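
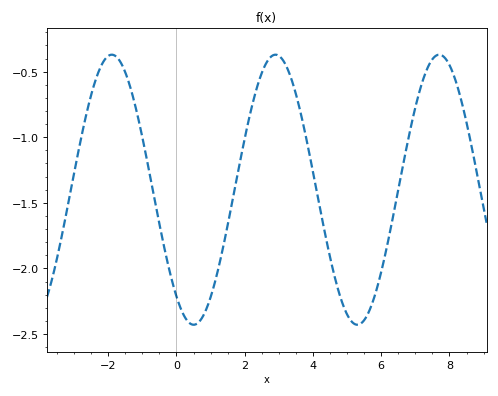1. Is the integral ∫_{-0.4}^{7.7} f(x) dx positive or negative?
negative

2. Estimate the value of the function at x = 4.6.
-2.05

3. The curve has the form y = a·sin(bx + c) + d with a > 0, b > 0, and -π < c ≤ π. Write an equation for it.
y = 1.03sin(1.3x - 2.2) - 1.4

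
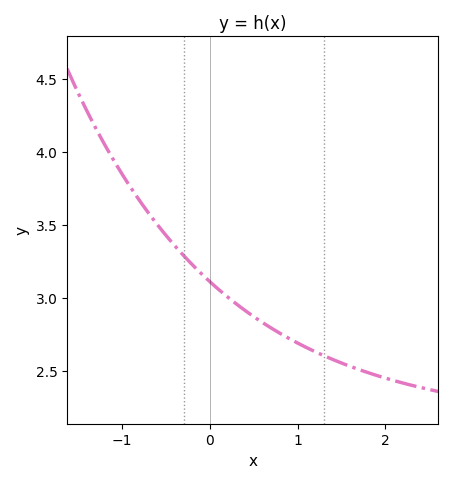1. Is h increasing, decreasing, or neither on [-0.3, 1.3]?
decreasing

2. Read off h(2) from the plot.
2.45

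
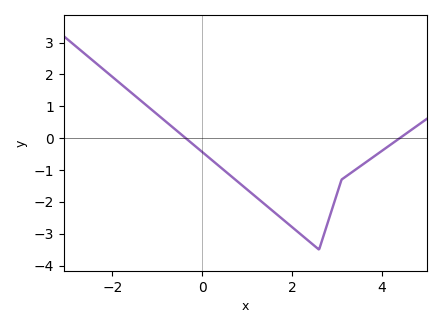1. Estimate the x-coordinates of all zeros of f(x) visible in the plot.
-0.369, 4.39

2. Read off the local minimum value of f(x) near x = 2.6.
-3.5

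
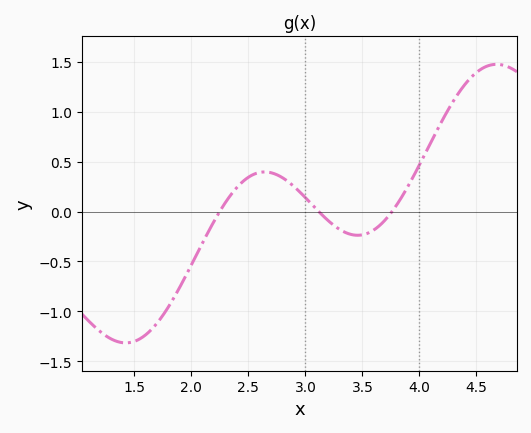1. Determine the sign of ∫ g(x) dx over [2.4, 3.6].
positive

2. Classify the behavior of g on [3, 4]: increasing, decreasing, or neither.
neither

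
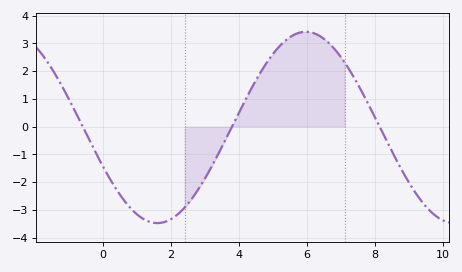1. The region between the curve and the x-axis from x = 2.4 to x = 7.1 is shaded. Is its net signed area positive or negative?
positive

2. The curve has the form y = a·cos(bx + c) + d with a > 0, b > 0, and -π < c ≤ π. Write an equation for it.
y = 3.45cos(0.72x + 1.99) - 0.03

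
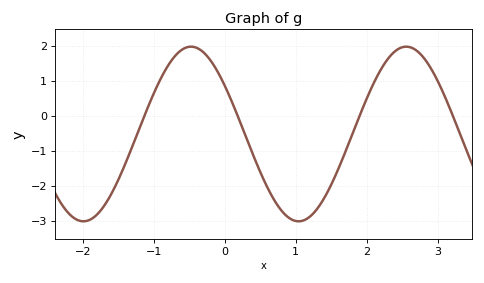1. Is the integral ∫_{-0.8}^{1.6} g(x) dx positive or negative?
negative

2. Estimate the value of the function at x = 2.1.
0.94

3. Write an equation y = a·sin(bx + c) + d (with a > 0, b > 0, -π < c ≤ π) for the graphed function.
y = 2.5sin(2.07x + 2.56) - 0.52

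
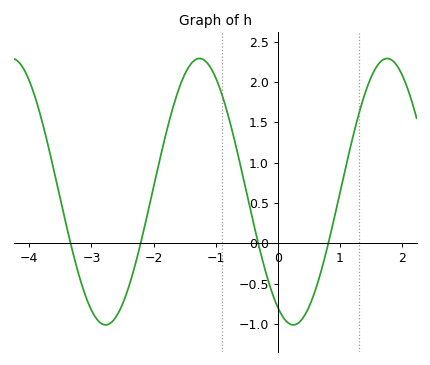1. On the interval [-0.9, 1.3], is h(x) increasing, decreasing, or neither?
neither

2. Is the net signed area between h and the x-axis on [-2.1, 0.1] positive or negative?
positive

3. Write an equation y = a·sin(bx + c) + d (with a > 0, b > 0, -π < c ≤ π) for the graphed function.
y = 1.65sin(2.1x - 2.1) + 0.64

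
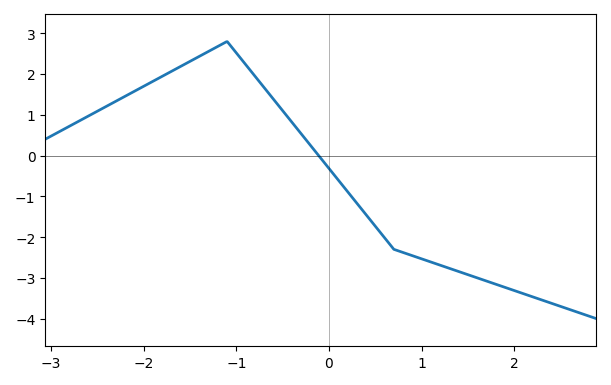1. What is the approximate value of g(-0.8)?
1.9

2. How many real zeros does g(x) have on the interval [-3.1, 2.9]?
1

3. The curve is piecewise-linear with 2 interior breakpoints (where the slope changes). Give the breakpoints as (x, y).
(-1.1, 2.8); (0.7, -2.3)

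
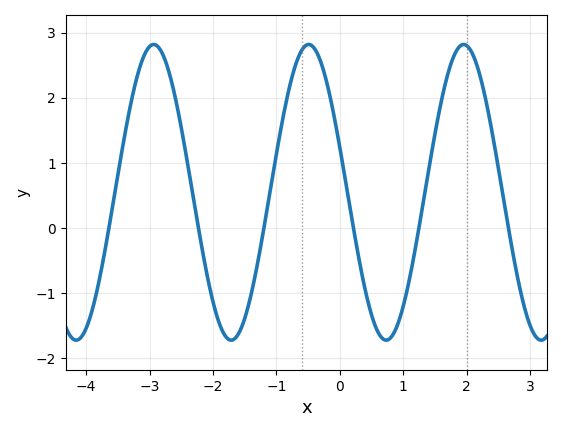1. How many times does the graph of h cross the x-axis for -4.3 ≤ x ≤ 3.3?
6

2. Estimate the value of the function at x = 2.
2.8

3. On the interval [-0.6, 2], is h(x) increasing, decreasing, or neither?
neither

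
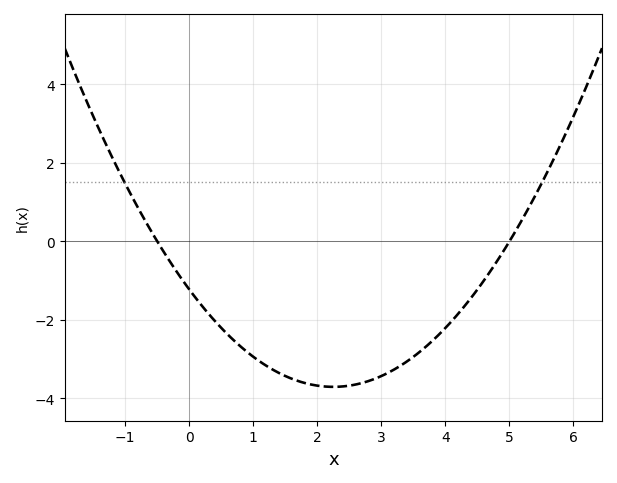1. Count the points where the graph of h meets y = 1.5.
2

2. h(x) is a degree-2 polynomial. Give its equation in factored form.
y = 0.49(x + 0.5)(x - 5)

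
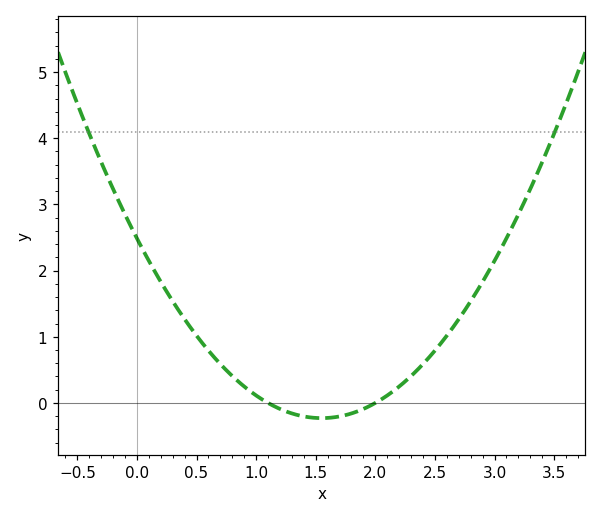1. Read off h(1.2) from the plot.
-0.09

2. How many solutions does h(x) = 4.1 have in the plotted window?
2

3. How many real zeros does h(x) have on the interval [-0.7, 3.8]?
2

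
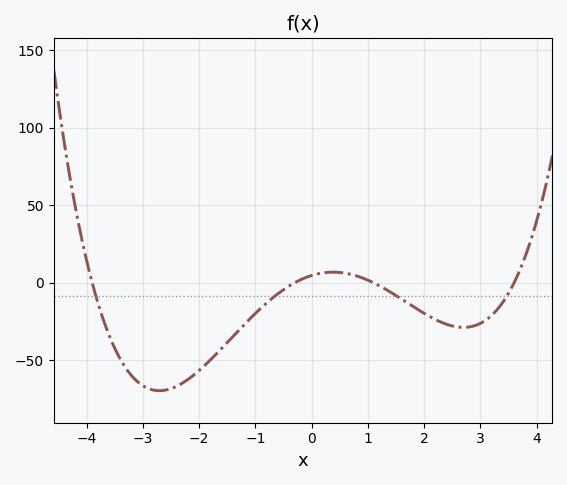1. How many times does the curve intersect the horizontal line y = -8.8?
4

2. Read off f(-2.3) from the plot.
-64.8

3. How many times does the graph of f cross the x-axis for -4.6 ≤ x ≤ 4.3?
4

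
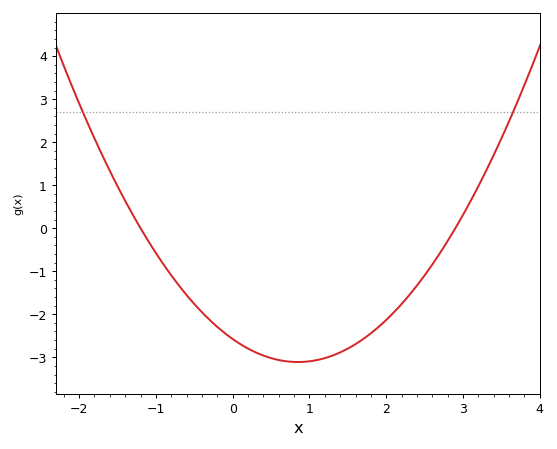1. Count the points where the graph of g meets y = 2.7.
2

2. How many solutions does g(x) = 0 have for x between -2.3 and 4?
2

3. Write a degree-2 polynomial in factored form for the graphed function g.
y = 0.74(x + 1.2)(x - 2.9)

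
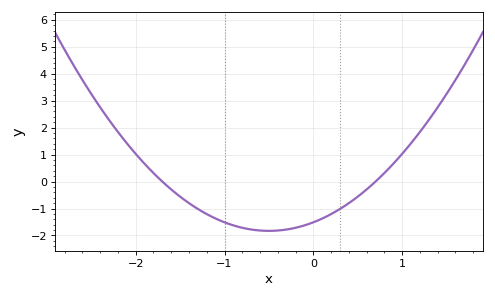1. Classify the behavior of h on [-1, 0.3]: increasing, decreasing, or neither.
neither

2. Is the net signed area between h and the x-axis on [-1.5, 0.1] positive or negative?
negative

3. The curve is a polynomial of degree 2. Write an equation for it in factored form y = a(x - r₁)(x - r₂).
y = 1.27(x + 1.7)(x - 0.7)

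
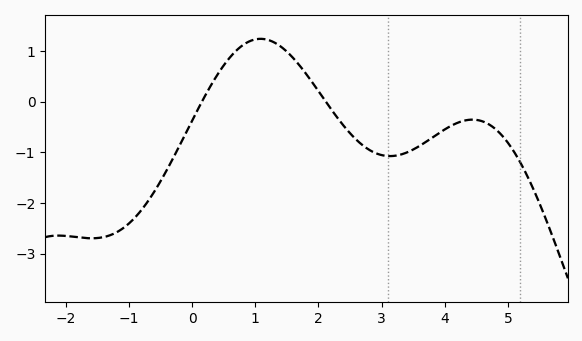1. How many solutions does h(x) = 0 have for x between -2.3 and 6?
2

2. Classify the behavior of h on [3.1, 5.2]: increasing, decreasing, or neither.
neither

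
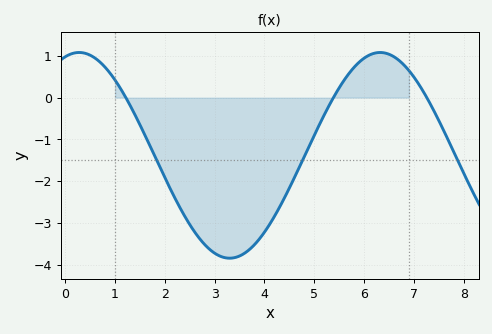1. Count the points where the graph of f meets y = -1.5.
3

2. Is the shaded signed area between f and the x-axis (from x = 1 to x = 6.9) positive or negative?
negative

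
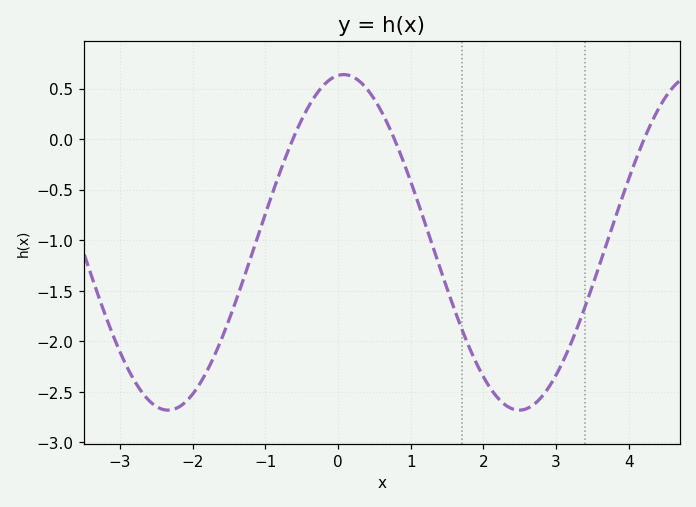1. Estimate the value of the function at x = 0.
0.632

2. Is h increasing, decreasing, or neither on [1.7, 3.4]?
neither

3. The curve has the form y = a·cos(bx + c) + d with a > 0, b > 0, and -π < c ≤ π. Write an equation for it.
y = 1.66cos(1.3x - 0.1) - 1.02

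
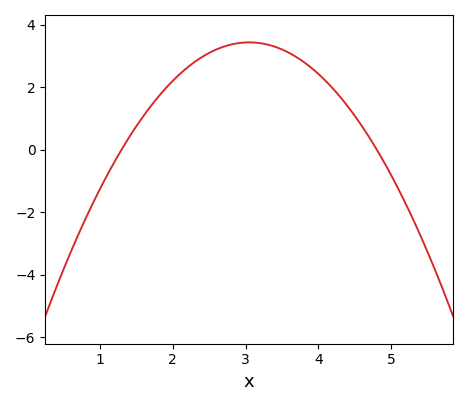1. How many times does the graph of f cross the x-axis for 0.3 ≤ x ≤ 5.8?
2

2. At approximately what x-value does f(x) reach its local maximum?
3.05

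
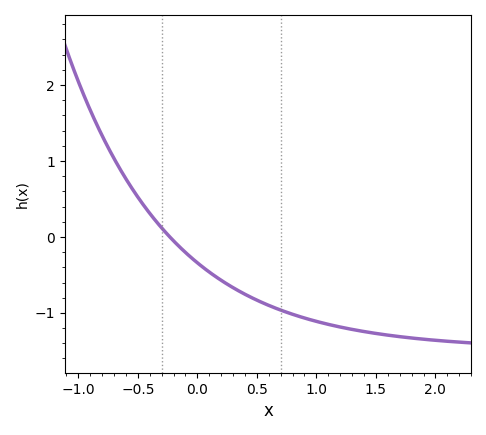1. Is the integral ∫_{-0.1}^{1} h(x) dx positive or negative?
negative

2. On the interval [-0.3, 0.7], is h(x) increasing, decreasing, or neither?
decreasing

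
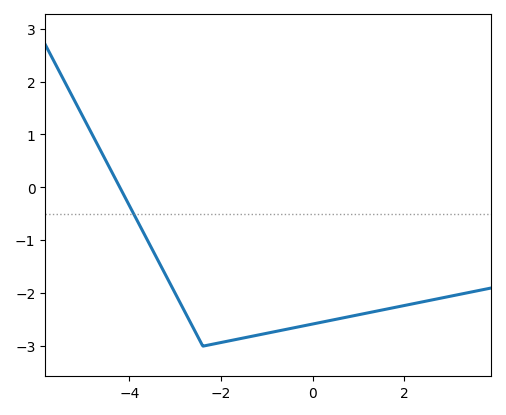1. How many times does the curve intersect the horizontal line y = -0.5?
1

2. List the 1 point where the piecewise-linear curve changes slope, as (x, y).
(-2.4, -3)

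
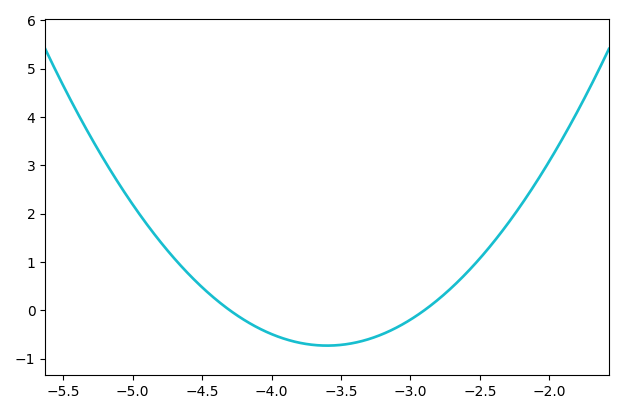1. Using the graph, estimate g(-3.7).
-0.715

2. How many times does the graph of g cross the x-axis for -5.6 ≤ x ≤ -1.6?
2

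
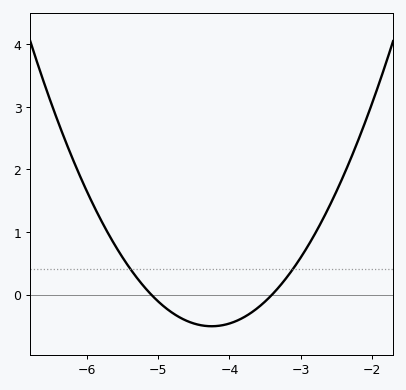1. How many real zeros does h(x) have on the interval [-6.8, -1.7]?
2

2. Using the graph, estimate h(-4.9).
-0.2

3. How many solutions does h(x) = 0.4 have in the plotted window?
2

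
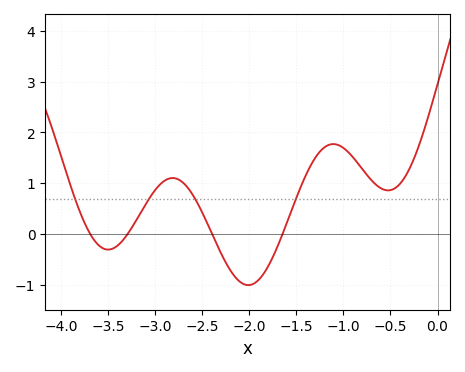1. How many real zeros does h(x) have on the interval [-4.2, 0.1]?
4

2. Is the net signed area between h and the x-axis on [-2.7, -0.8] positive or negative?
positive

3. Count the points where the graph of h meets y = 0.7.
4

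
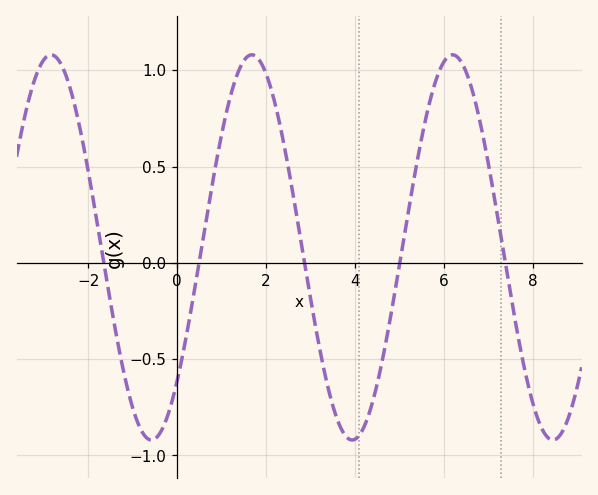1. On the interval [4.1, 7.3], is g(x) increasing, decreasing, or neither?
neither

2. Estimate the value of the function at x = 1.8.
1.07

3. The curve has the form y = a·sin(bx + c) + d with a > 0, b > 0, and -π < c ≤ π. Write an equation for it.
y = 1sin(1.39x - 0.762) + 0.08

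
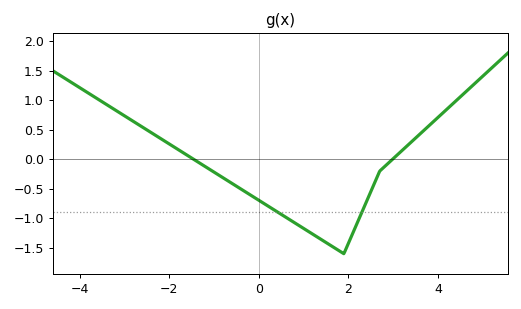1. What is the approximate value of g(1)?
-1.15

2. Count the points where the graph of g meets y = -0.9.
2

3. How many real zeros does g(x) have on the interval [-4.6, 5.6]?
2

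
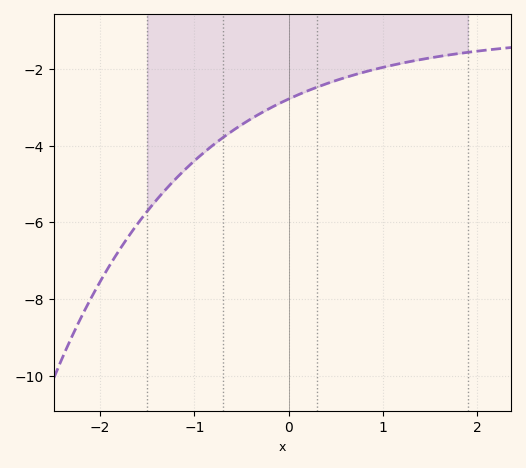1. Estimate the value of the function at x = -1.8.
-6.8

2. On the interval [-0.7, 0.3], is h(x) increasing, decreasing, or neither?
increasing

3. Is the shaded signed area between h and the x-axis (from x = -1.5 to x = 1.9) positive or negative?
negative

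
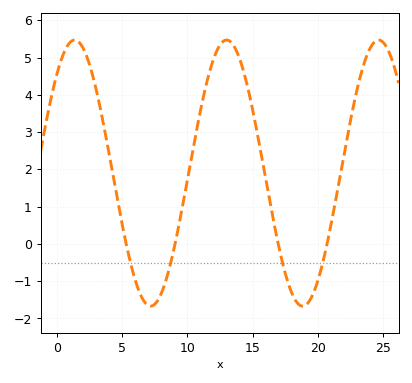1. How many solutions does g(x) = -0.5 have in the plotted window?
4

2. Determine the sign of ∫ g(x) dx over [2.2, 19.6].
positive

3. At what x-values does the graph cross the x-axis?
5.32, 9.06, 17, 20.7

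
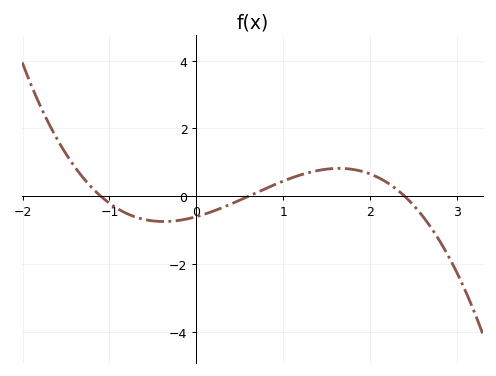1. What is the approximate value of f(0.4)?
-0.228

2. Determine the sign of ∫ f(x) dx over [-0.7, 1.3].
negative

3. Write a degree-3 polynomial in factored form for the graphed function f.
y = -0.38(x + 1.1)(x - 0.6)(x - 2.4)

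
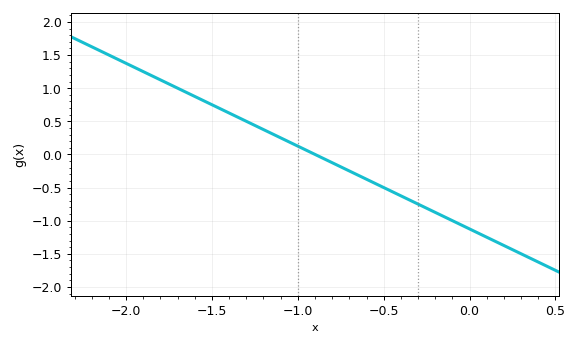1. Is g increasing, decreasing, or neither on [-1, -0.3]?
decreasing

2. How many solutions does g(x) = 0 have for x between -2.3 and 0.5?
1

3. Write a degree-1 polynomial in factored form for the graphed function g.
y = -1.25(x + 0.9)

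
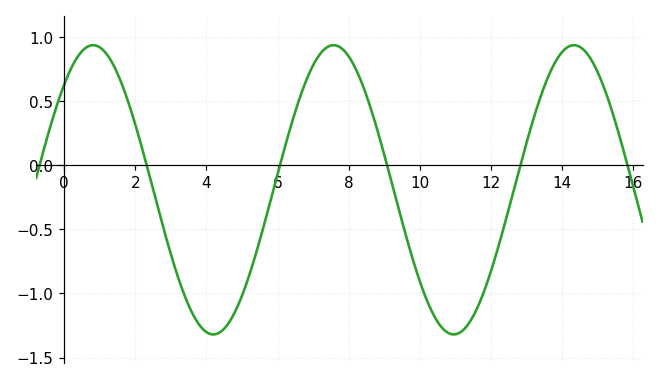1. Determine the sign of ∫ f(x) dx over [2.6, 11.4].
negative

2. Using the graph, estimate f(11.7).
-1.06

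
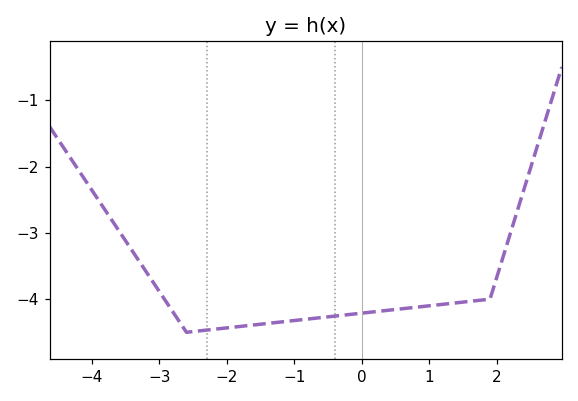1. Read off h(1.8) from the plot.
-4.01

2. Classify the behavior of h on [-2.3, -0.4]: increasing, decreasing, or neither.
increasing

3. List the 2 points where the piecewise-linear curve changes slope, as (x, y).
(-2.6, -4.5); (1.9, -4)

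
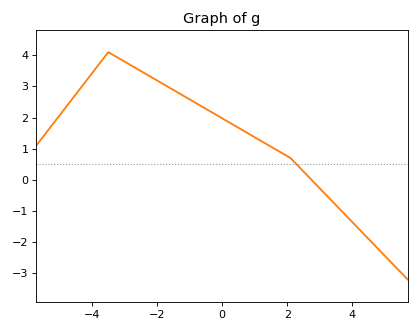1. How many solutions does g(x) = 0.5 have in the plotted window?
1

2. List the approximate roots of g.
2.75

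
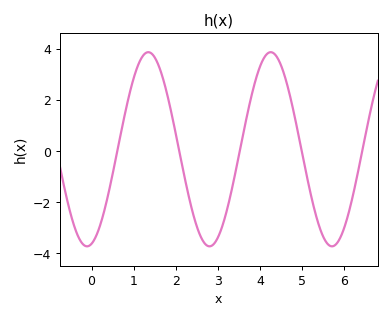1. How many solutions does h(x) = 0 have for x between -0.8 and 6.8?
5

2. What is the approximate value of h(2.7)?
-3.6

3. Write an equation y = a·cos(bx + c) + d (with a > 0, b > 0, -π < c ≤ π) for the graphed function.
y = 3.8cos(2.2x - 2.9) + 0.08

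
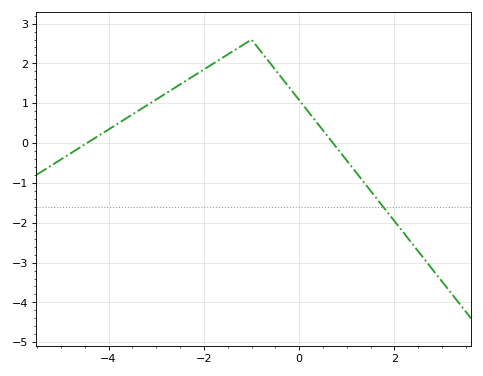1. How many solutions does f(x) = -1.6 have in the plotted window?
1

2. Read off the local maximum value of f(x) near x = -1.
2.6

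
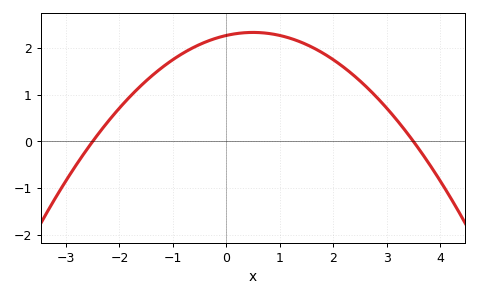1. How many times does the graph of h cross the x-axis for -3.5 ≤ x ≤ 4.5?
2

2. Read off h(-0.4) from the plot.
2.1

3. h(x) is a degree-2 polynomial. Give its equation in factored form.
y = -0.26(x + 2.5)(x - 3.5)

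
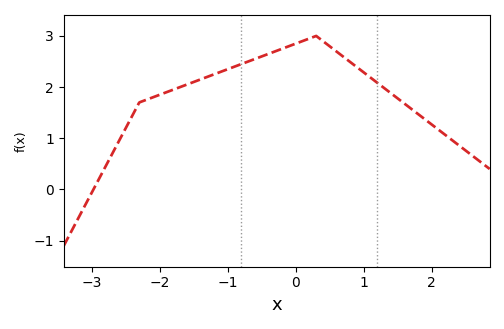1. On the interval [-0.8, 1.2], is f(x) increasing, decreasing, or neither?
neither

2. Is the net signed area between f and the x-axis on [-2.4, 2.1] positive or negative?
positive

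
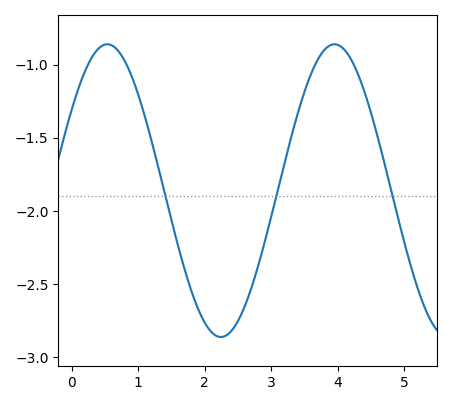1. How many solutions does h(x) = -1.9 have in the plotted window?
3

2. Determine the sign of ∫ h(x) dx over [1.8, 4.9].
negative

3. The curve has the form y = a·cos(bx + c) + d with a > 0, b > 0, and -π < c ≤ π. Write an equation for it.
y = 1cos(1.8x - 0.98) - 1.86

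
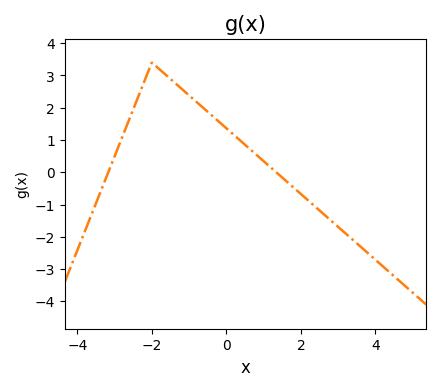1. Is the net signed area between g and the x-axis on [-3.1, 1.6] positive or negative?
positive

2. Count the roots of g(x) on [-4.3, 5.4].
2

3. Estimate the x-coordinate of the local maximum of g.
-2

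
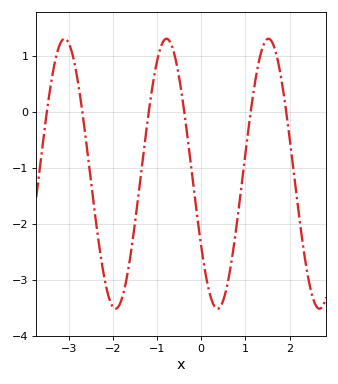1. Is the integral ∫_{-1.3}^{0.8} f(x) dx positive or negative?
negative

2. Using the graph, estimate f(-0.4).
0.1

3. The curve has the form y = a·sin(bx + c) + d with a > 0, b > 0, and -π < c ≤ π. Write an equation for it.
y = 2.41sin(2.7x - 2.6) - 1.11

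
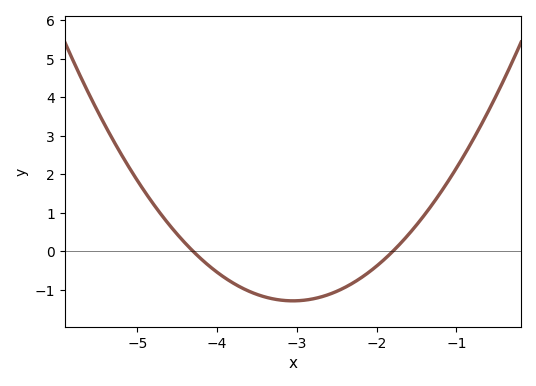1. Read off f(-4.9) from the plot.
1.5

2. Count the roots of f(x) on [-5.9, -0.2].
2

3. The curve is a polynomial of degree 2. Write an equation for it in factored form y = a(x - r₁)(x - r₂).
y = 0.82(x + 4.3)(x + 1.8)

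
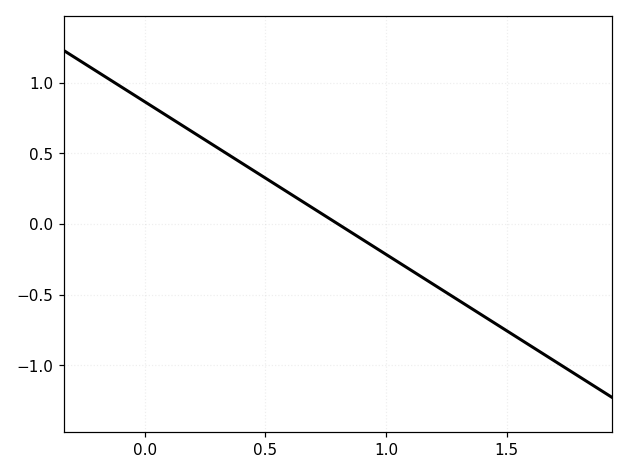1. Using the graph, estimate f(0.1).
0.75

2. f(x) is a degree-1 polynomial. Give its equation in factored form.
y = -1.08(x - 0.8)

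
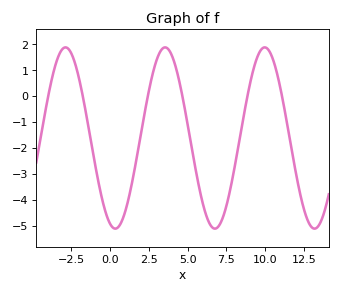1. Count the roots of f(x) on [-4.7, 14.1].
6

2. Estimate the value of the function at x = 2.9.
1.2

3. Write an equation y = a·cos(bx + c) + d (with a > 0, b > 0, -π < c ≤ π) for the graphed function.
y = 3.5cos(0.98x + 2.8) - 1.62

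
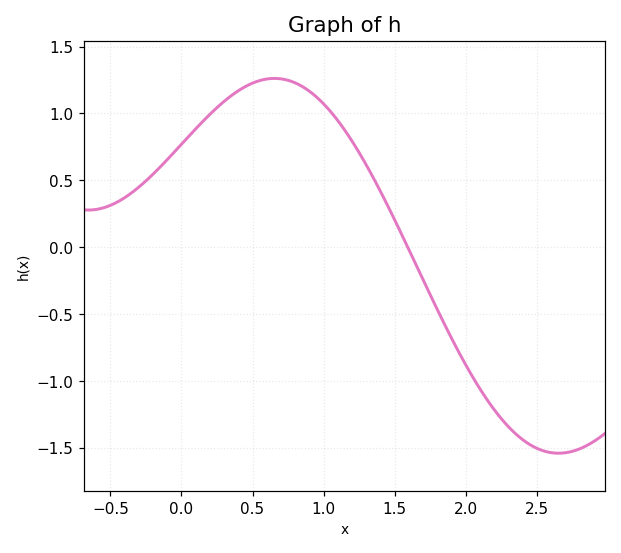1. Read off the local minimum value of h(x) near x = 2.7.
-1.55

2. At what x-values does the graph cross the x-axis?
1.6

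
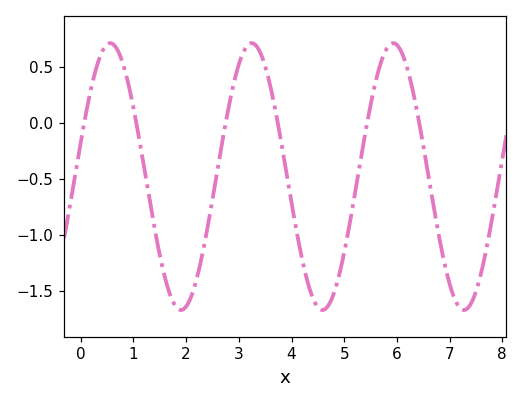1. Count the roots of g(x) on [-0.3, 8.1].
6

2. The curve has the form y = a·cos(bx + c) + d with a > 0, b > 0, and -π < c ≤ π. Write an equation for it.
y = 1.19cos(2.3x - 1.3) - 0.48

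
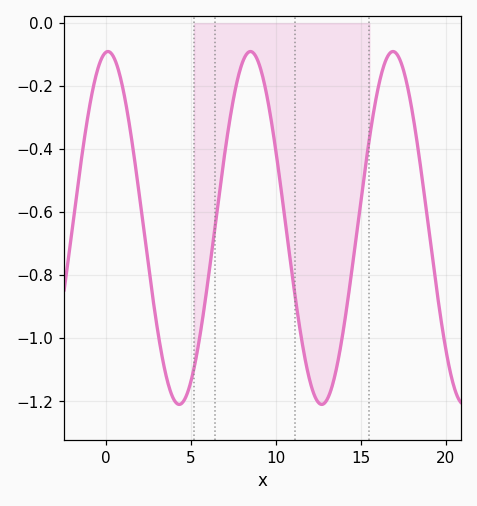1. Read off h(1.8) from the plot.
-0.48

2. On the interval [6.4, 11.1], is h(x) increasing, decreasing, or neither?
neither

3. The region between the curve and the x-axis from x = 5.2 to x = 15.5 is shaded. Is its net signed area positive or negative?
negative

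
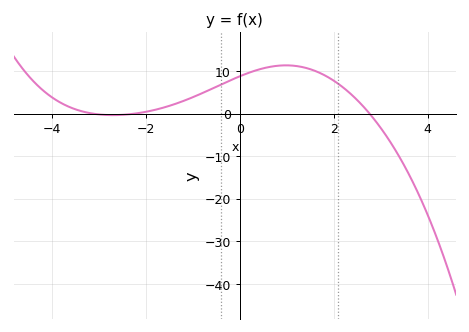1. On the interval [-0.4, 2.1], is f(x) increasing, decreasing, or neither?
neither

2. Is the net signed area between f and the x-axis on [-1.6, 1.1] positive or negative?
positive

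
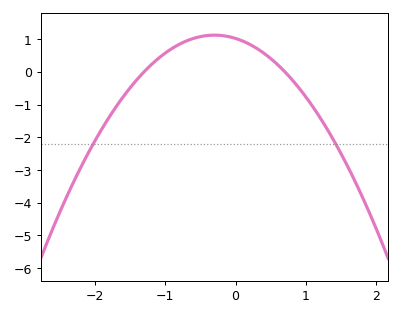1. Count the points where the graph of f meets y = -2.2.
2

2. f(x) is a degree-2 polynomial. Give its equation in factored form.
y = -1.12(x + 1.3)(x - 0.7)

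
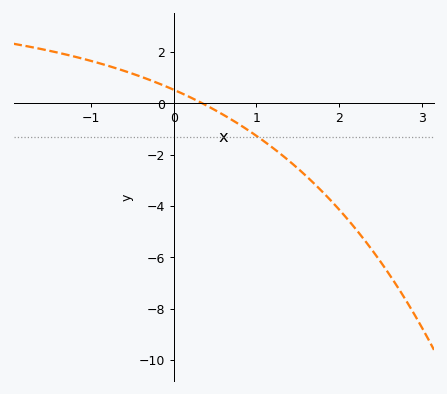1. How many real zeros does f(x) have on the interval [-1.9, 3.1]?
1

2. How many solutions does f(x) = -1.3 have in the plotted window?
1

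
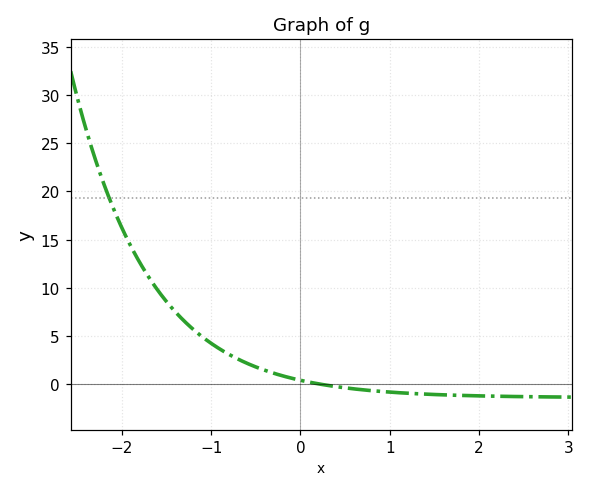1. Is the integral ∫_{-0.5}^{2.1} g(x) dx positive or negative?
negative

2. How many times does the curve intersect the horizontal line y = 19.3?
1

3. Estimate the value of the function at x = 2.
-1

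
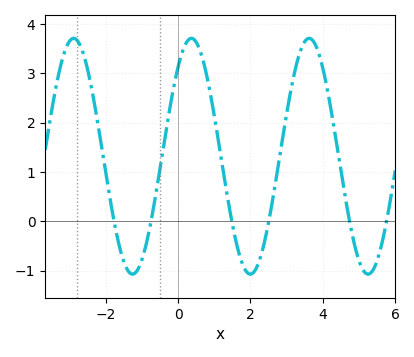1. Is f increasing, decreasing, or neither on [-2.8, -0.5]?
neither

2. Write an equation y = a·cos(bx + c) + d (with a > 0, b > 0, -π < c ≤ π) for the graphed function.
y = 2.39cos(1.9x - 0.71) + 1.32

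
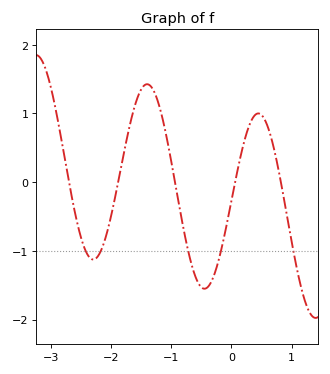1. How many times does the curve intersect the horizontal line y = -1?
5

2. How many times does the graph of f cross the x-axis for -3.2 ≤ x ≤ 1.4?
5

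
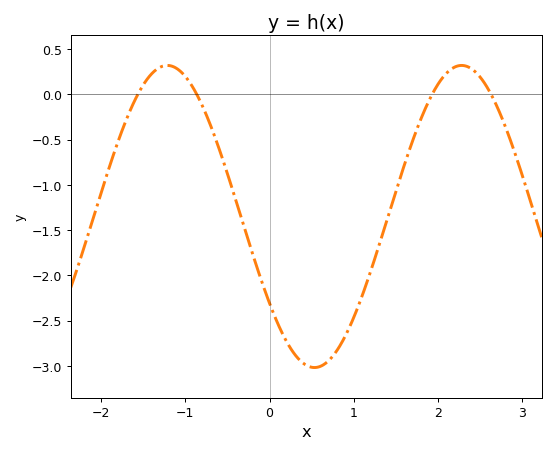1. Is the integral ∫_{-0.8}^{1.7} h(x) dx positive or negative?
negative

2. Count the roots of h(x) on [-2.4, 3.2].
4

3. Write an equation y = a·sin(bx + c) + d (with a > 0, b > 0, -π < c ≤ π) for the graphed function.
y = 1.67sin(1.8x - 2.5) - 1.35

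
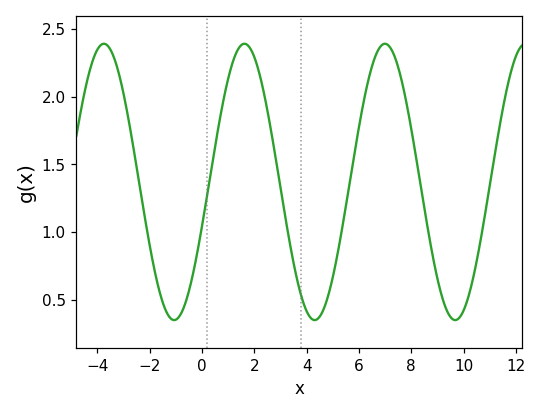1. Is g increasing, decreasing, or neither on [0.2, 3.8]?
neither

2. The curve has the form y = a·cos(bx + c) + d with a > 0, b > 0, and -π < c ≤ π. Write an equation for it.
y = 1.02cos(1.2x - 1.9) + 1.37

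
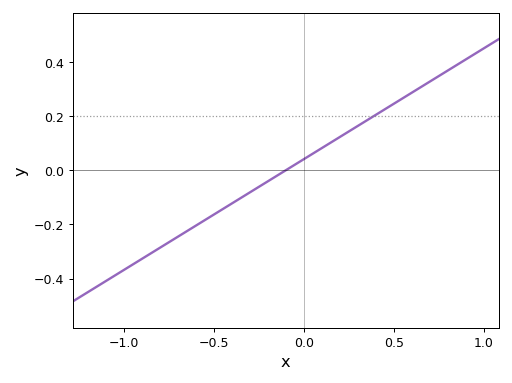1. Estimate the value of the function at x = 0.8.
0.36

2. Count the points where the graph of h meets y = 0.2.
1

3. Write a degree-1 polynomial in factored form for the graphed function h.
y = 0.41(x + 0.1)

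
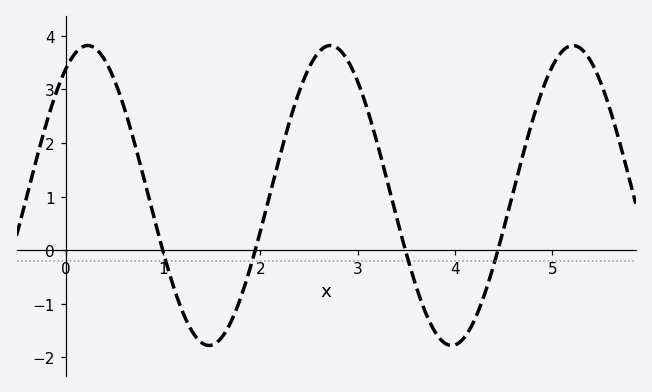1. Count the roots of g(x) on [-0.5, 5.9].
4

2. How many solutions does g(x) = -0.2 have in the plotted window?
4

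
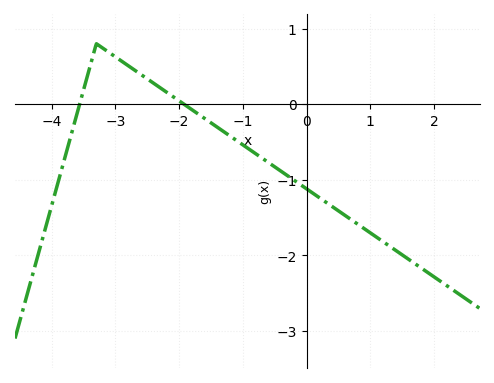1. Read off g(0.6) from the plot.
-1.5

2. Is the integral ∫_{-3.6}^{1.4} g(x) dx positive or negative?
negative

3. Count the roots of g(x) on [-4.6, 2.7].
2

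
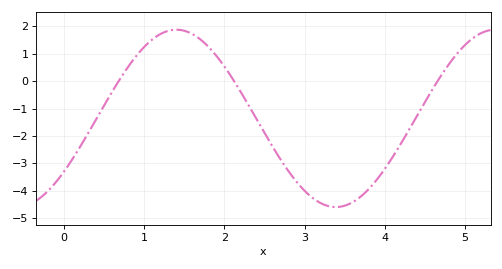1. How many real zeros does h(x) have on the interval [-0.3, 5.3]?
3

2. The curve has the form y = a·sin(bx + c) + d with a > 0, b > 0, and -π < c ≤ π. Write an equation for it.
y = 3.24sin(1.6x - 0.64) - 1.36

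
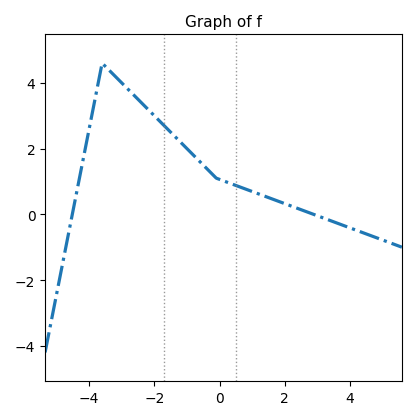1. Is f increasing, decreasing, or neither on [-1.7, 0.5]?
decreasing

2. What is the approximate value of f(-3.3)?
4.2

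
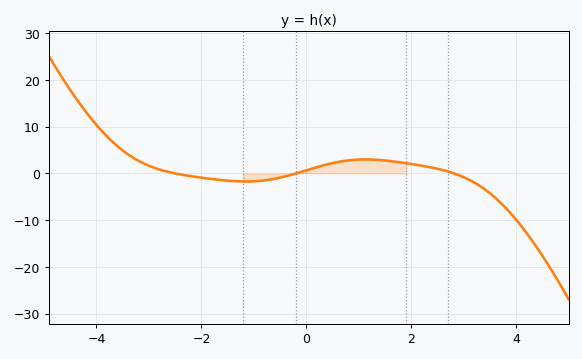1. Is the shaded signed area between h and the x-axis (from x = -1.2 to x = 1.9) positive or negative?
positive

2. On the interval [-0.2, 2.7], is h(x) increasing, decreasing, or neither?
neither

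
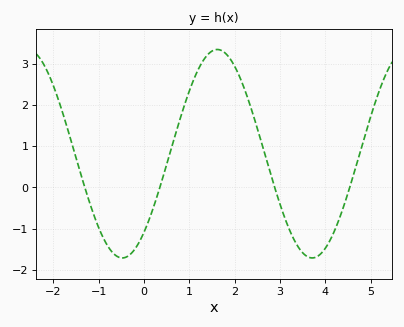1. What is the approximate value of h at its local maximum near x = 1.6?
3.3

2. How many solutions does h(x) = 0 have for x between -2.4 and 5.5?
4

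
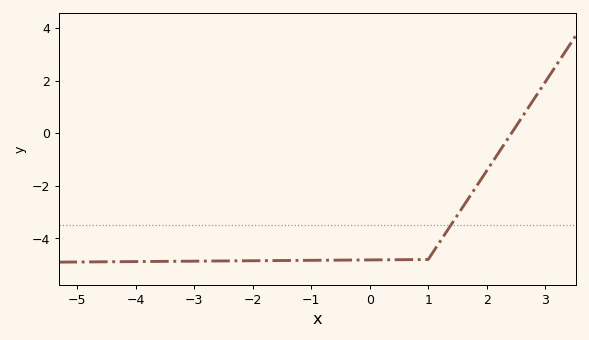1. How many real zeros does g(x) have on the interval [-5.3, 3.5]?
1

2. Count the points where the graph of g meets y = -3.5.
1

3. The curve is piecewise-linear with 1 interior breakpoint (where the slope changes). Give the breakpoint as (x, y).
(1, -4.8)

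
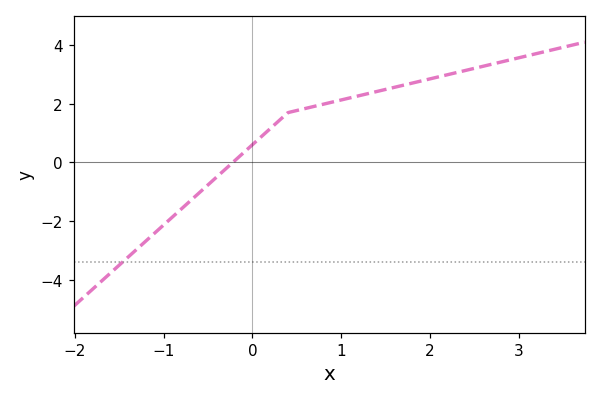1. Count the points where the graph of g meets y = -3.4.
1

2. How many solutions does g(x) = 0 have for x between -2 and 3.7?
1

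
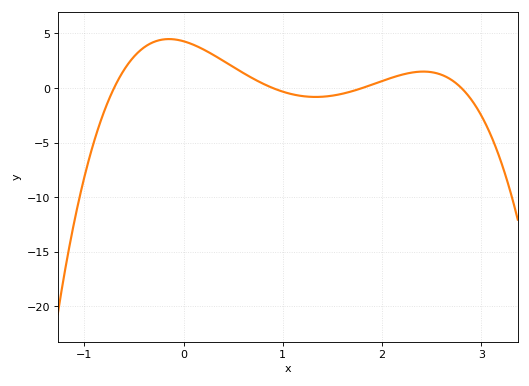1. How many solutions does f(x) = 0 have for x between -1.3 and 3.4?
4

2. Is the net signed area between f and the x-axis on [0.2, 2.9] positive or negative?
positive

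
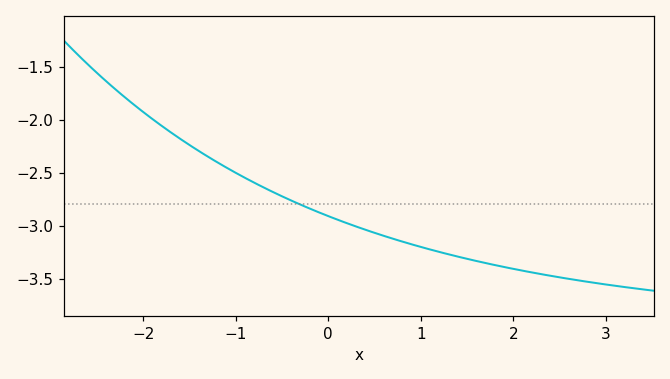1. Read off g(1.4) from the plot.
-3.29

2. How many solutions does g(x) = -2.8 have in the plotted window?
1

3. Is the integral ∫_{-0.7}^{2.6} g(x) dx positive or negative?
negative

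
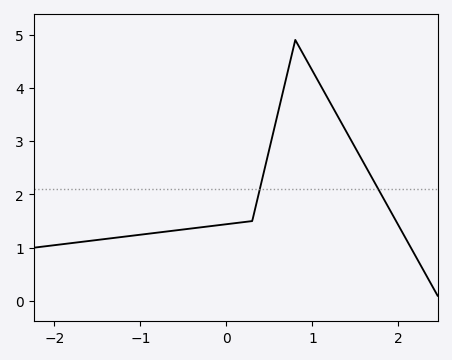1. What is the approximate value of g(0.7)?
4.22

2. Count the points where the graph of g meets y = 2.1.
2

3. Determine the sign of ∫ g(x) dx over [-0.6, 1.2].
positive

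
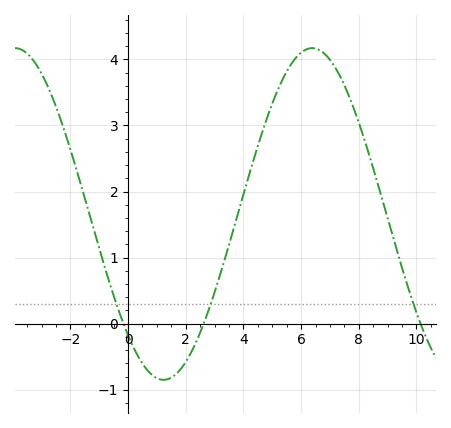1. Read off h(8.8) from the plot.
1.9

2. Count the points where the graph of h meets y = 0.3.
3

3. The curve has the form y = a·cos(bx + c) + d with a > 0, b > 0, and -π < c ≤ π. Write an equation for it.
y = 2.51cos(0.61x + 2.4) + 1.66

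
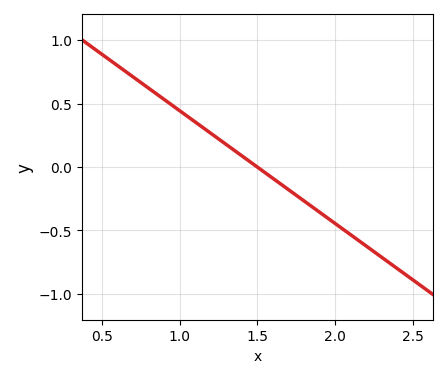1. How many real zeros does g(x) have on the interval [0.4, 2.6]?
1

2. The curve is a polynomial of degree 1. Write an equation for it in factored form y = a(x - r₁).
y = -0.89(x - 1.5)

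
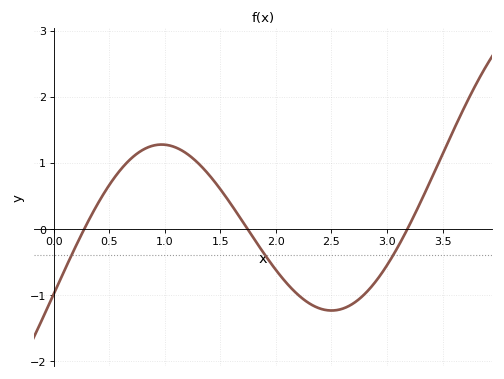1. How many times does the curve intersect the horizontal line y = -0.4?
3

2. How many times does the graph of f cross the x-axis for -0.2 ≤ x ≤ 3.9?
3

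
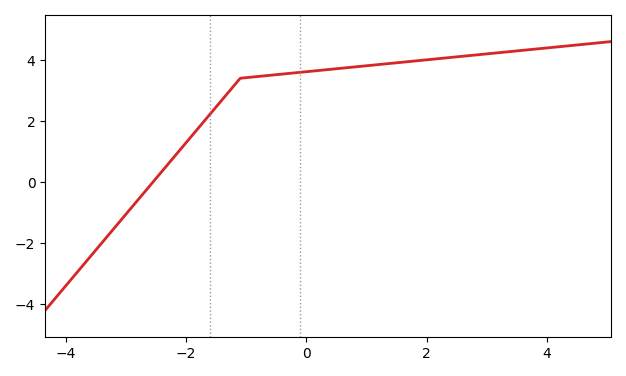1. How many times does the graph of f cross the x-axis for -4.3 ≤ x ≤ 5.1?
1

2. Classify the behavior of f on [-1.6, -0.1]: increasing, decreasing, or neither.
increasing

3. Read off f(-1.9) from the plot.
1.53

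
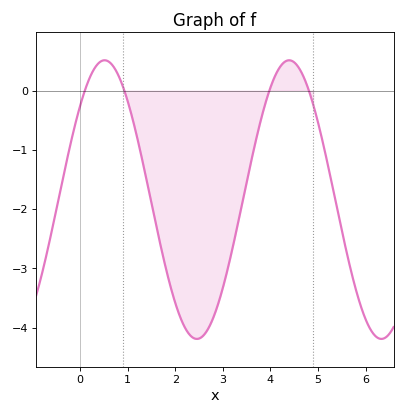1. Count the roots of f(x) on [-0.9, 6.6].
4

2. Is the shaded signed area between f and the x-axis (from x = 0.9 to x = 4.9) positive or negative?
negative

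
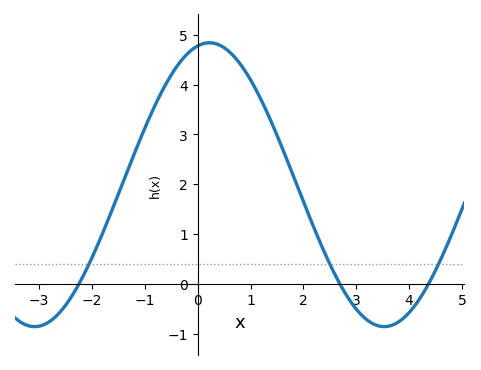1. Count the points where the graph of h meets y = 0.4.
3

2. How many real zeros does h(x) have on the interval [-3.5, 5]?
3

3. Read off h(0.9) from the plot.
4.3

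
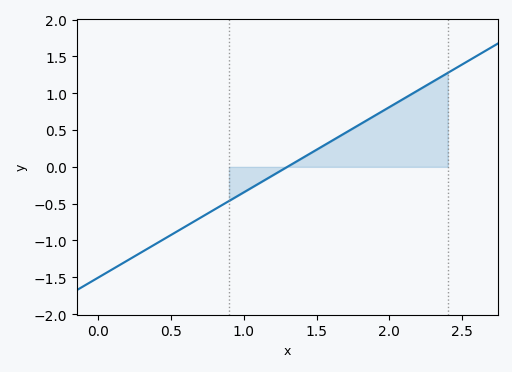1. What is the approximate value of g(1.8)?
0.58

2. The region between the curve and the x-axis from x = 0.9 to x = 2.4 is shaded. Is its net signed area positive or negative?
positive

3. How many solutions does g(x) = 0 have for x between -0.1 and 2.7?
1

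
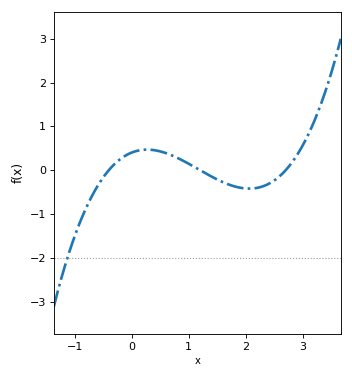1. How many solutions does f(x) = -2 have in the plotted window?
1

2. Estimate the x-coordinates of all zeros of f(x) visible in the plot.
-0.4, 1.2, 2.7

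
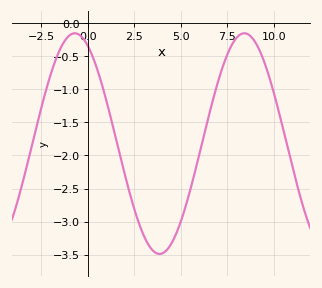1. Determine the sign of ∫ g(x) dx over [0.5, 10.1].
negative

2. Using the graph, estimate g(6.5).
-1.4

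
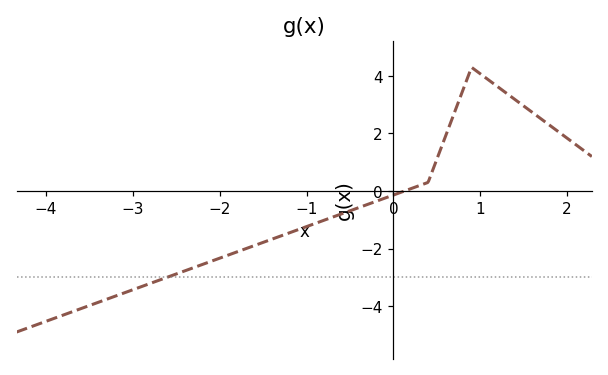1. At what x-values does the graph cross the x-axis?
0.1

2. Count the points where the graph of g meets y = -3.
1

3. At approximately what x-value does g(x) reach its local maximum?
0.9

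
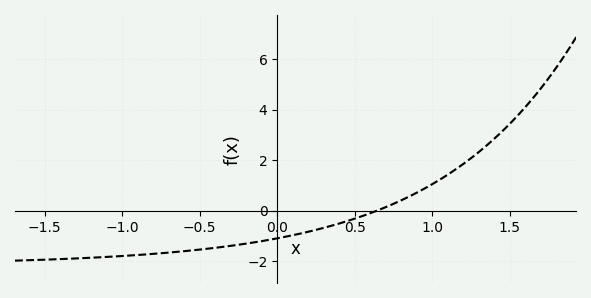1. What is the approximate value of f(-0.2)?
-1.4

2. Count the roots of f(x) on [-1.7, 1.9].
1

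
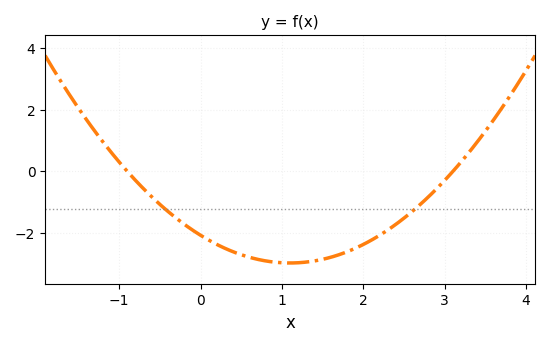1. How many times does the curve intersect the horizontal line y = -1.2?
2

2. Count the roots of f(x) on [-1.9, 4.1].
2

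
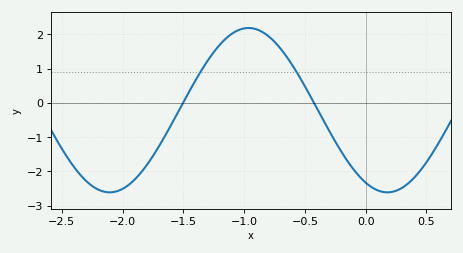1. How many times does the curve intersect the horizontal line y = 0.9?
2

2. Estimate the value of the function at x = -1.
2.2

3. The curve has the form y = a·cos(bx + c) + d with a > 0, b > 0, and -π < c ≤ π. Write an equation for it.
y = 2.4cos(2.8x + 2.7) - 0.21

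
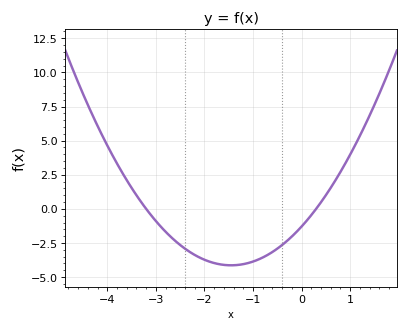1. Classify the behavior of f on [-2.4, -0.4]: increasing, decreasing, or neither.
neither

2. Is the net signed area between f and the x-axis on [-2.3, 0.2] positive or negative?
negative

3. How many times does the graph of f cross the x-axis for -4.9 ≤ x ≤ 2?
2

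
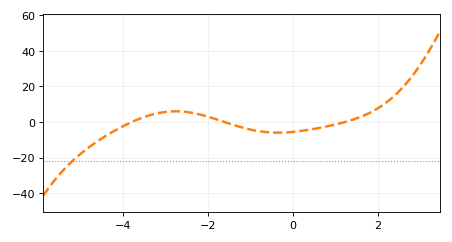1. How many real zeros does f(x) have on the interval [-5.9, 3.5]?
3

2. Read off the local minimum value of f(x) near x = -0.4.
-6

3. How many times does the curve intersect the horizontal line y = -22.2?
1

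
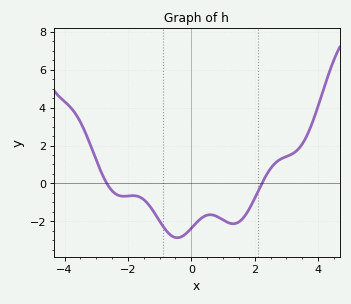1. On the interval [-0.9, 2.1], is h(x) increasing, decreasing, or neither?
neither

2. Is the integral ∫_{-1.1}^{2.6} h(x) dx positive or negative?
negative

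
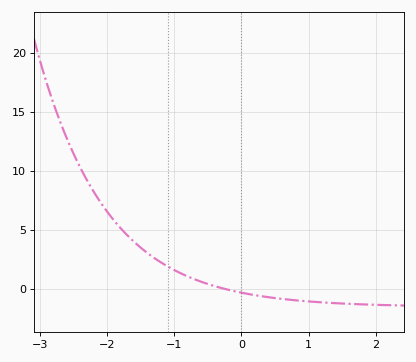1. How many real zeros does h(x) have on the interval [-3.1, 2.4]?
1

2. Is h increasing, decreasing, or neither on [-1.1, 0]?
decreasing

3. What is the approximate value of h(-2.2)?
8.22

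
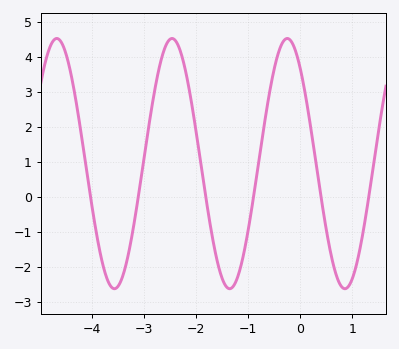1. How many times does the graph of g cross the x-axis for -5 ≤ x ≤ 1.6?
6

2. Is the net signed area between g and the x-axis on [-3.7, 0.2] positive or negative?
positive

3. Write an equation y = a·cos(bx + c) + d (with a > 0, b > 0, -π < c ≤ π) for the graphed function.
y = 3.58cos(2.8x + 0.71) + 0.96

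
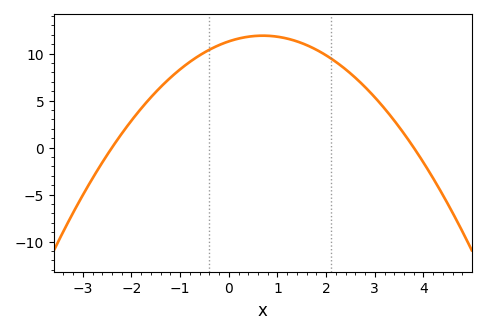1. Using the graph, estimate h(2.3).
8.74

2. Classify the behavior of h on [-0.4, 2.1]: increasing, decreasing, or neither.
neither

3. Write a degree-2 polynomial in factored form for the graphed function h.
y = -1.24(x + 2.4)(x - 3.8)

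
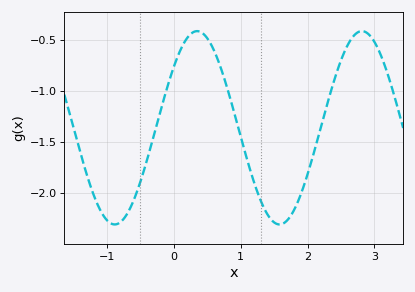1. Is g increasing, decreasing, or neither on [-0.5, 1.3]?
neither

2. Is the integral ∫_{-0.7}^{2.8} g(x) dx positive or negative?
negative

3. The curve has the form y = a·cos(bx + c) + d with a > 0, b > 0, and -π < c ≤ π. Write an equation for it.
y = 0.95cos(2.55x - 0.89) - 1.36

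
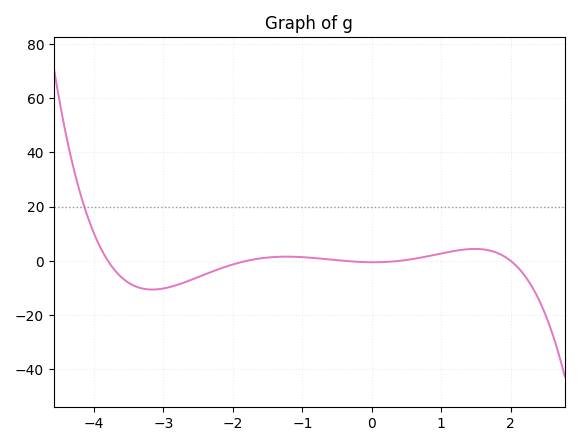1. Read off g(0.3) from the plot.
0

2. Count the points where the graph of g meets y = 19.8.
1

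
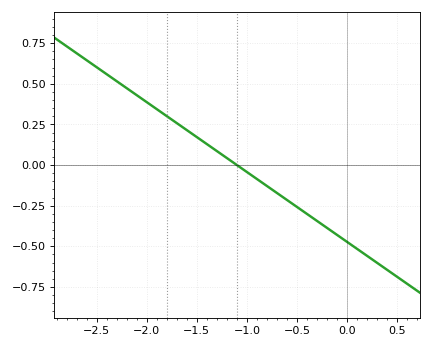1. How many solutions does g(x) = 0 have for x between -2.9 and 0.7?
1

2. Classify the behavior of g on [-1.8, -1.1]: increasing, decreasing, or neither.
decreasing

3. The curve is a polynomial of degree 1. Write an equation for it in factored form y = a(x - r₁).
y = -0.43(x + 1.1)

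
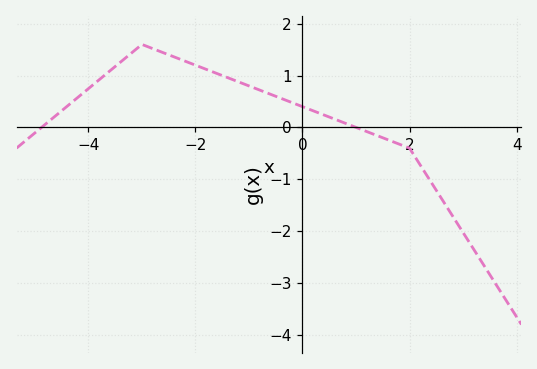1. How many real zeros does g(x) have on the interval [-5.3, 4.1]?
2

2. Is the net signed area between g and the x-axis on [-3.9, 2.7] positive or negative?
positive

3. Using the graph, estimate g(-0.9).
0.8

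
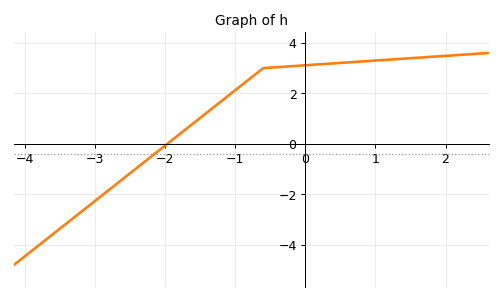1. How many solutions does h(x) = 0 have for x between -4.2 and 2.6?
1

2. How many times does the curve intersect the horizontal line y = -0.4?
1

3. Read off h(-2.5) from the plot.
-1.2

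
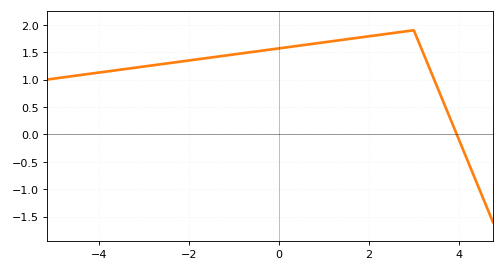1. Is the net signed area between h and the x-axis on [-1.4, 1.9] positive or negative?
positive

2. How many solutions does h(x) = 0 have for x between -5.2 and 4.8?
1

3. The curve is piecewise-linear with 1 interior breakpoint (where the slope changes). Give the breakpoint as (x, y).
(3, 1.9)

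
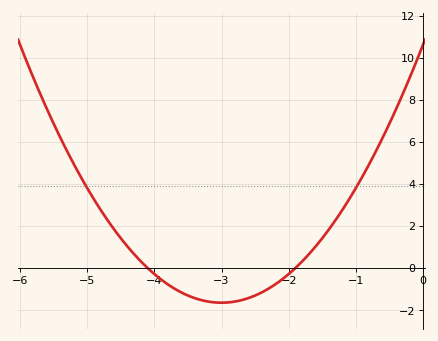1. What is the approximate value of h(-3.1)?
-1.6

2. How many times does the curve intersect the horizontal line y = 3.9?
2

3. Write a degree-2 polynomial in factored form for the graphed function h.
y = 1.36(x + 4.1)(x + 1.9)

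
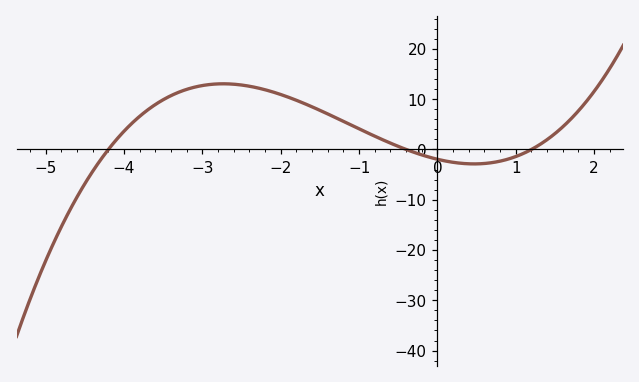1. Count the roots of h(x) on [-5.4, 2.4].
3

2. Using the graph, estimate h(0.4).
-3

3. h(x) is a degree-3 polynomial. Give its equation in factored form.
y = 0.97(x + 4.2)(x + 0.4)(x - 1.2)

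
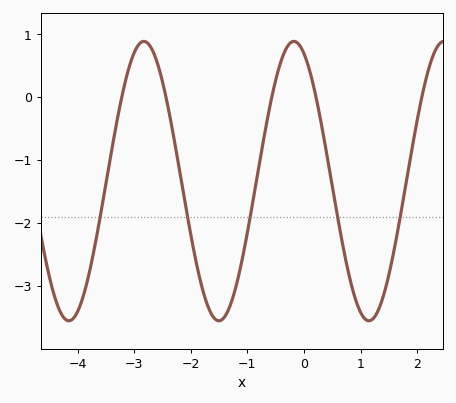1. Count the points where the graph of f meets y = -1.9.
5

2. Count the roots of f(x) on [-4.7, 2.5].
5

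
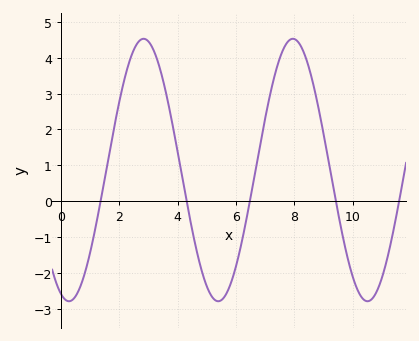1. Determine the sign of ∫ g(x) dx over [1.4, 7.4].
positive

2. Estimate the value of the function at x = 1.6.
1.04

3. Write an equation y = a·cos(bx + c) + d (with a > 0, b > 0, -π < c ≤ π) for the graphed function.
y = 3.66cos(1.23x + 2.79) + 0.87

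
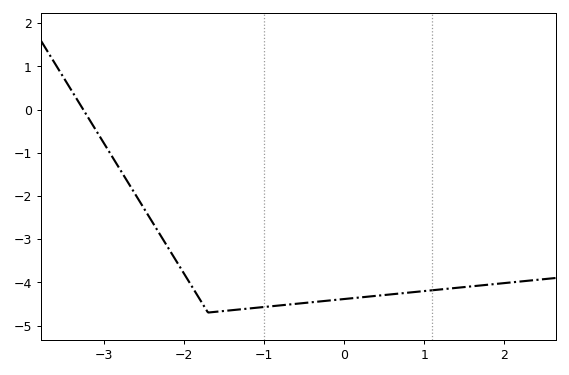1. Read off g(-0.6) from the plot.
-4.5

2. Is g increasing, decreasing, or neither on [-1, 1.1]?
increasing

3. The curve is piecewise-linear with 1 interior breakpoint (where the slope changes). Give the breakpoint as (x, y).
(-1.7, -4.7)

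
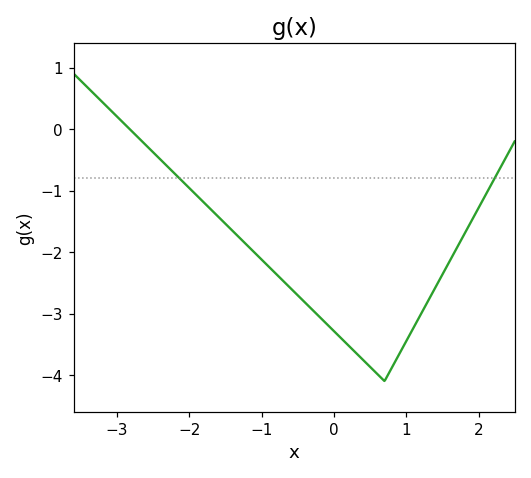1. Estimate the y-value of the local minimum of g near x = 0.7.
-4.1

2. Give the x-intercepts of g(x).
-2.8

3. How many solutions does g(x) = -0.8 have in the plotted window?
2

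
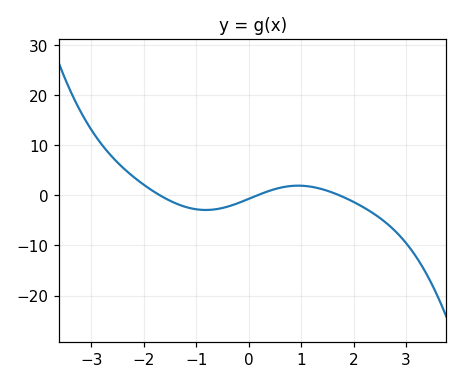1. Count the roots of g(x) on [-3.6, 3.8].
3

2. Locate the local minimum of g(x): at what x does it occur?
-0.82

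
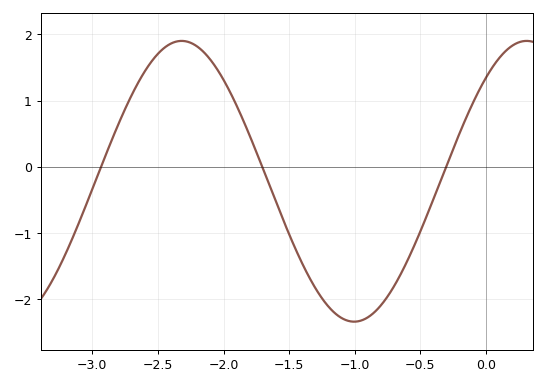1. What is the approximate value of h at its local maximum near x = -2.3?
1.9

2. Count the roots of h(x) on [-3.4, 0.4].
3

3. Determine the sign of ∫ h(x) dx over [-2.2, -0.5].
negative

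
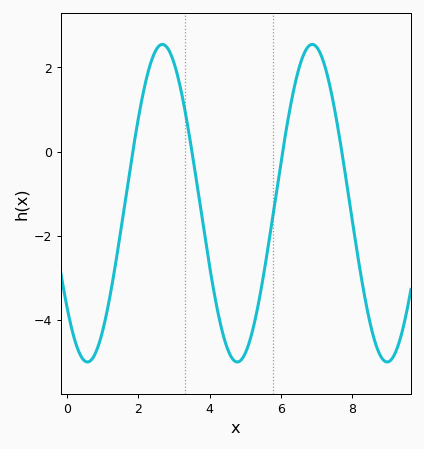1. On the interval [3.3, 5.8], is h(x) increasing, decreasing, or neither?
neither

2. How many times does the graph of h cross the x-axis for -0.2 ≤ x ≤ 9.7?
4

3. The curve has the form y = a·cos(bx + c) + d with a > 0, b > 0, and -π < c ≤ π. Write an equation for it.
y = 3.78cos(1.5x + 2.3) - 1.23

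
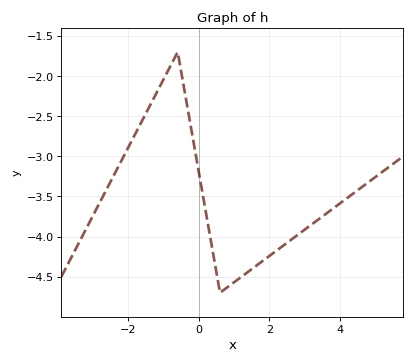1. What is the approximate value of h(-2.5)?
-3.31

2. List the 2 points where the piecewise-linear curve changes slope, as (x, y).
(-0.6, -1.7); (0.6, -4.7)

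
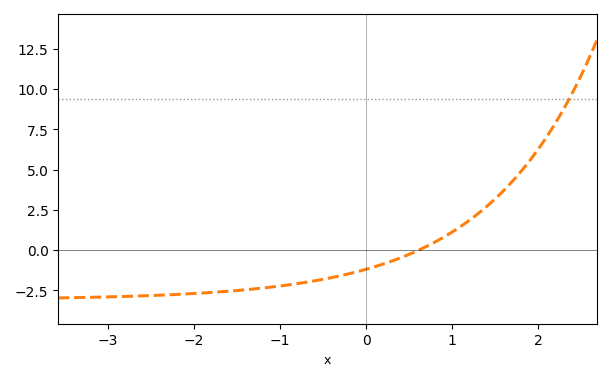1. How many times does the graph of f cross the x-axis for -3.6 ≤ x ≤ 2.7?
1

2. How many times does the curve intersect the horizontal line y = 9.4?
1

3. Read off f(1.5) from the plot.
3.2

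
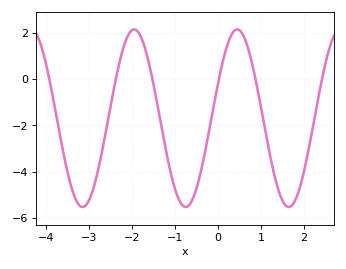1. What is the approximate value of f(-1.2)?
-3.18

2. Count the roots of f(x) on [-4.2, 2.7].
6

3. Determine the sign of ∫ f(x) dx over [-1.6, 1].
negative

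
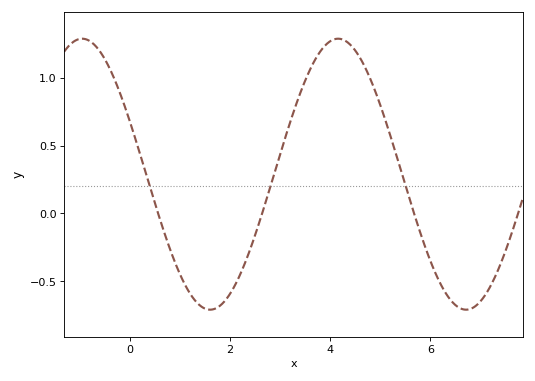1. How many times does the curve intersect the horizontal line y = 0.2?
3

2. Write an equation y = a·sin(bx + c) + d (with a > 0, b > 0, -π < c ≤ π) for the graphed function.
y = 1sin(1.23x + 2.74) + 0.29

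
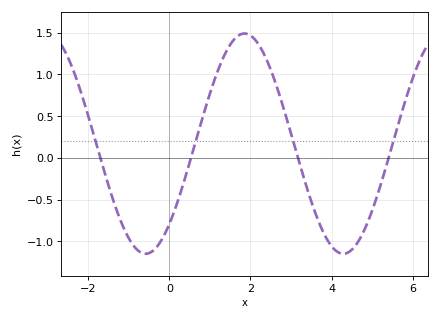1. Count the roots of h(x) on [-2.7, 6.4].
4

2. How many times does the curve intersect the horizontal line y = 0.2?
4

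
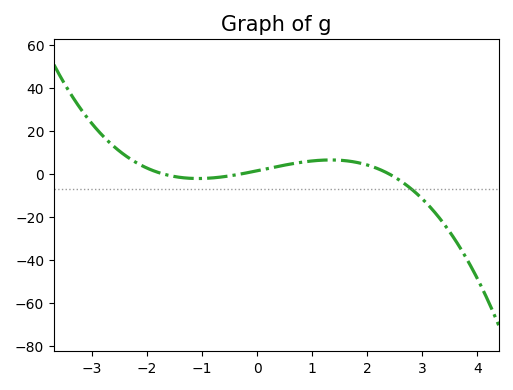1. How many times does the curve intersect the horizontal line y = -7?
1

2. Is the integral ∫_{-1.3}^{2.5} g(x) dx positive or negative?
positive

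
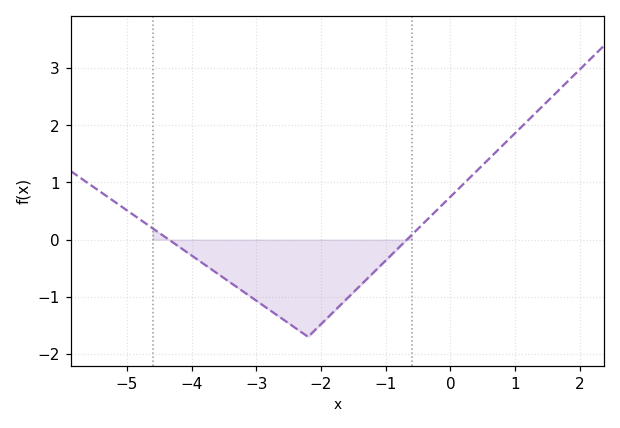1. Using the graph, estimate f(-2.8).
-1.2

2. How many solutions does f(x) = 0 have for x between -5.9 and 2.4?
2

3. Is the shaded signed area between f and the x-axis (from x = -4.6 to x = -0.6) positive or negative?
negative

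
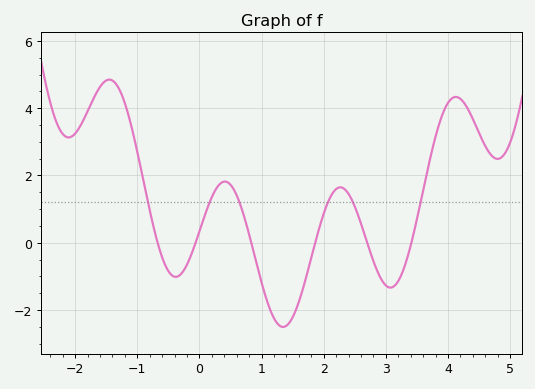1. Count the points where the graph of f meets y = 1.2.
6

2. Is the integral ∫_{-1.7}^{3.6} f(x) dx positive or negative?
positive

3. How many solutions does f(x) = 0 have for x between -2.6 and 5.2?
6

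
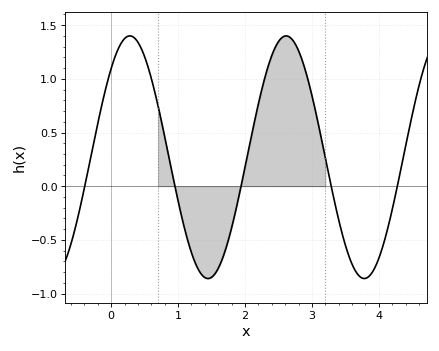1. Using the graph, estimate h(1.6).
-0.765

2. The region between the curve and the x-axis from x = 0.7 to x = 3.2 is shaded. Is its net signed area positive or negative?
positive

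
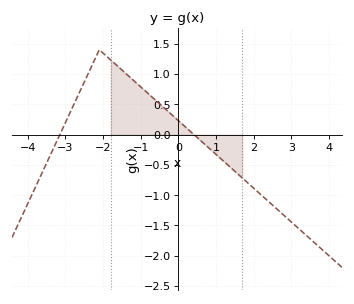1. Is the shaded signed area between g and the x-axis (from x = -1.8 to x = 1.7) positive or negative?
positive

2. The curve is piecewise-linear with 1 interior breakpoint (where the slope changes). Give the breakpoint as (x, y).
(-2.1, 1.4)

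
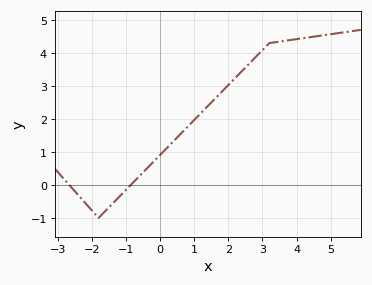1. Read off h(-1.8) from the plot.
-1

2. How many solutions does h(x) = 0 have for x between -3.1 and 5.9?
2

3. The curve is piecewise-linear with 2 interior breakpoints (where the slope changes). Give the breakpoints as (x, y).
(-1.8, -1); (3.2, 4.3)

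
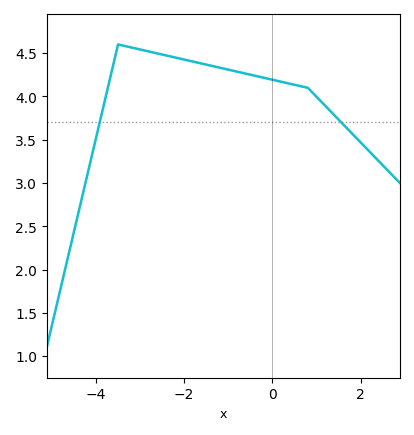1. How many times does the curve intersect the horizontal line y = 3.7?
2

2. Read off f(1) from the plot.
4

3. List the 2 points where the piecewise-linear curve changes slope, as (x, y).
(-3.5, 4.6); (0.8, 4.1)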